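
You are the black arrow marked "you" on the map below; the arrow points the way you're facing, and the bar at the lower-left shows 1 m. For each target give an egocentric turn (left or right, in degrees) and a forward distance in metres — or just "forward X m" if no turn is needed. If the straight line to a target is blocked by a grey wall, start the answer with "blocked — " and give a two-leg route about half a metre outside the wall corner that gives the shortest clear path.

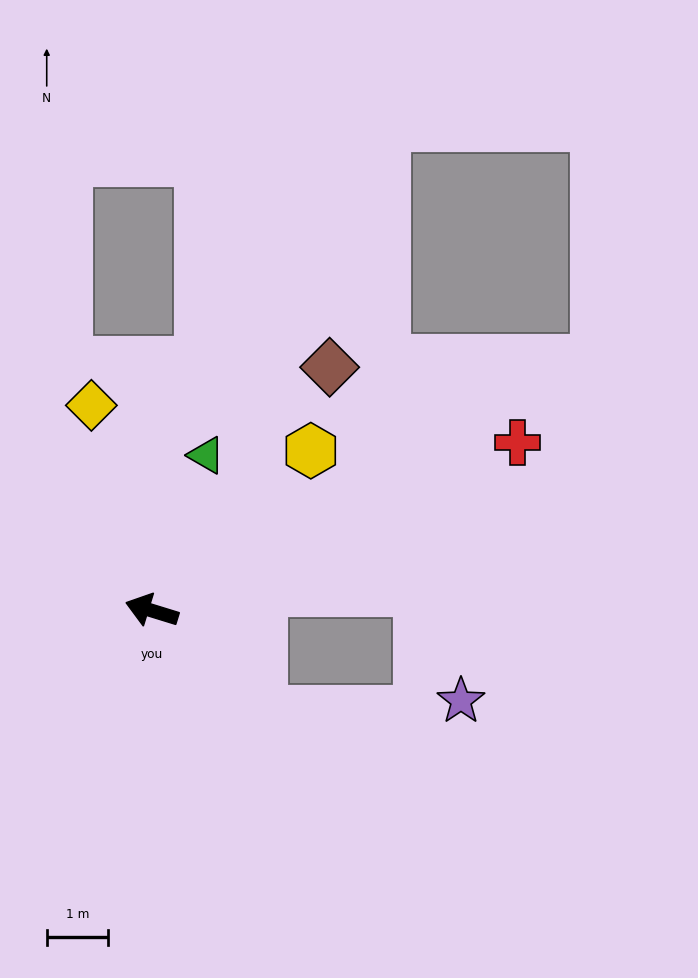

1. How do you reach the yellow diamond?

turn right 56°, forward 3.5 m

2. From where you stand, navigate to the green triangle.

turn right 92°, forward 2.7 m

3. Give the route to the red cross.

turn right 138°, forward 6.5 m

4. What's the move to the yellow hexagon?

turn right 118°, forward 3.7 m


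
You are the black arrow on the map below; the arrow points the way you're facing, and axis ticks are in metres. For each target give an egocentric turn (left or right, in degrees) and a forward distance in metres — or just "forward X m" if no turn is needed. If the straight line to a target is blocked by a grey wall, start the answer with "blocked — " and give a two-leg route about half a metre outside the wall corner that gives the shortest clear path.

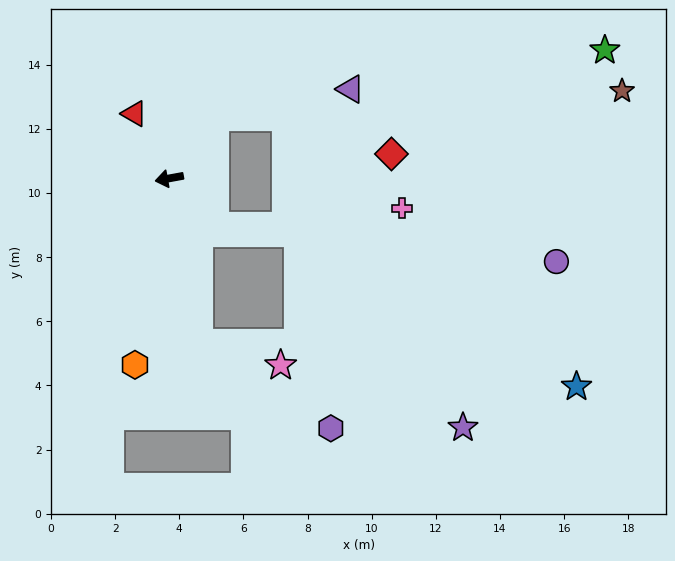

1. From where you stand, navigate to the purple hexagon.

blocked — turn left 90°, forward 5.2 m, then turn left 47°, forward 4.9 m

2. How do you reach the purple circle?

blocked — turn left 124°, forward 2.1 m, then turn left 40°, forward 10.7 m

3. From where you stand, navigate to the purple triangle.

blocked — turn right 137°, forward 2.4 m, then turn right 42°, forward 4.3 m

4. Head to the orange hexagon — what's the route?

turn left 69°, forward 5.9 m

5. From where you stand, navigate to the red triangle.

turn right 72°, forward 2.3 m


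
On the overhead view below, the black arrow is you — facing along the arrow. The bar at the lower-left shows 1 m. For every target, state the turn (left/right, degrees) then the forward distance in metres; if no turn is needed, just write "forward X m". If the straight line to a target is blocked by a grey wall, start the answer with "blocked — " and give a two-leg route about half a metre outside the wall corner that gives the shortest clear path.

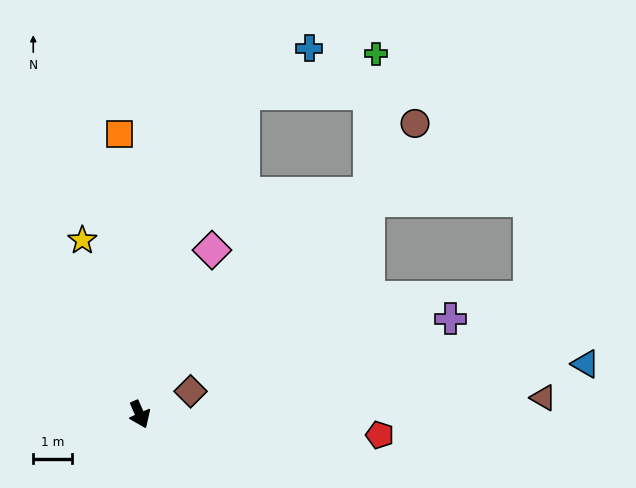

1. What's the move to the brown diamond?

turn left 91°, forward 1.4 m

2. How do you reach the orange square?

turn left 160°, forward 7.2 m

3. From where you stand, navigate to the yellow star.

turn left 175°, forward 4.7 m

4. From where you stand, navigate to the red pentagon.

turn left 61°, forward 6.1 m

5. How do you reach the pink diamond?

turn left 133°, forward 4.6 m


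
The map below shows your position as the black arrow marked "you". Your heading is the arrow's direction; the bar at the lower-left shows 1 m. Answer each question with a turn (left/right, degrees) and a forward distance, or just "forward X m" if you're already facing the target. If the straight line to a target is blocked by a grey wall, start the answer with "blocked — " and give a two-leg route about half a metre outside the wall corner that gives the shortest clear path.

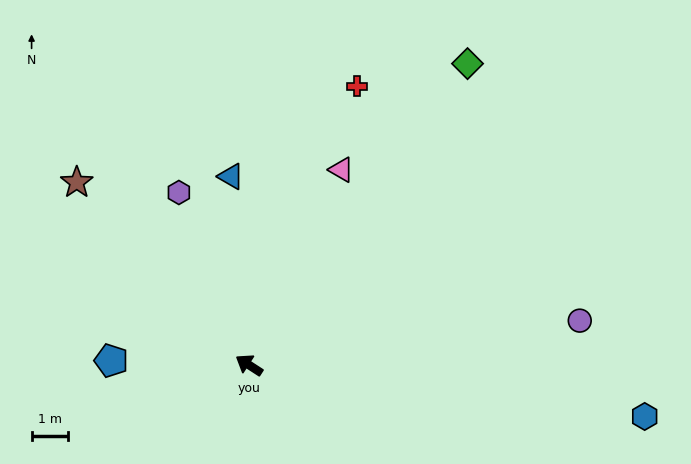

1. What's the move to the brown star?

turn right 14°, forward 7.0 m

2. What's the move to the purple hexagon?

turn right 35°, forward 5.2 m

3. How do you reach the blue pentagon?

turn left 31°, forward 3.8 m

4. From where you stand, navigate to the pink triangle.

turn right 82°, forward 6.0 m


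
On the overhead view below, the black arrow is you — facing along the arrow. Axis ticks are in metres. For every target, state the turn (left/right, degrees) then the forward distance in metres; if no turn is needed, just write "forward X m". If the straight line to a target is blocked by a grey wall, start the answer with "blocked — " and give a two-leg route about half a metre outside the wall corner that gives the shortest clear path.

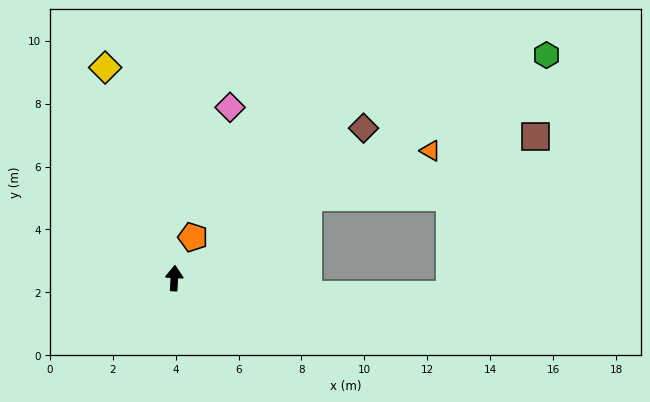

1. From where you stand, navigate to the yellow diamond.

turn left 21°, forward 7.0 m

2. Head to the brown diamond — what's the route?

turn right 49°, forward 7.7 m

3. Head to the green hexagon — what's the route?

turn right 56°, forward 13.8 m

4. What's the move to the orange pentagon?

turn right 21°, forward 1.4 m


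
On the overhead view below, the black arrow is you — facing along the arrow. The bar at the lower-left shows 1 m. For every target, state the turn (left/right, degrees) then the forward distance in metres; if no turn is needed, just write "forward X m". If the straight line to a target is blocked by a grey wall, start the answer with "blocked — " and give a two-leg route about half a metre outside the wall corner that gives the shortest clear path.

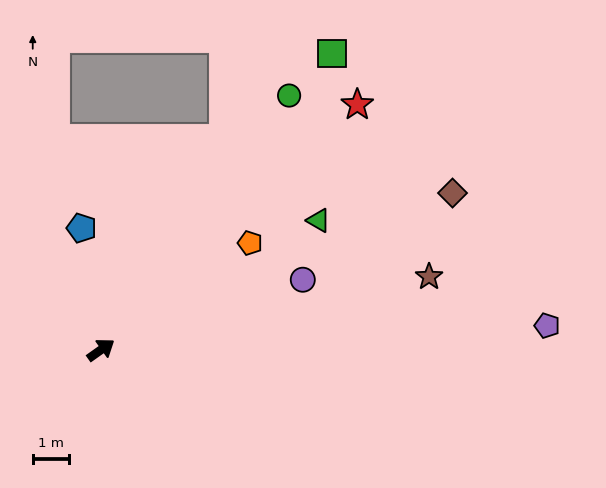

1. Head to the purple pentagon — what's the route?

turn right 32°, forward 12.2 m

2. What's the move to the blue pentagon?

turn left 64°, forward 3.4 m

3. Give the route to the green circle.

turn left 18°, forward 8.7 m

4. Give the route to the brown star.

turn right 23°, forward 9.2 m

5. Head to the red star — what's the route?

turn left 8°, forward 9.7 m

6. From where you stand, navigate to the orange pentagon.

forward 5.0 m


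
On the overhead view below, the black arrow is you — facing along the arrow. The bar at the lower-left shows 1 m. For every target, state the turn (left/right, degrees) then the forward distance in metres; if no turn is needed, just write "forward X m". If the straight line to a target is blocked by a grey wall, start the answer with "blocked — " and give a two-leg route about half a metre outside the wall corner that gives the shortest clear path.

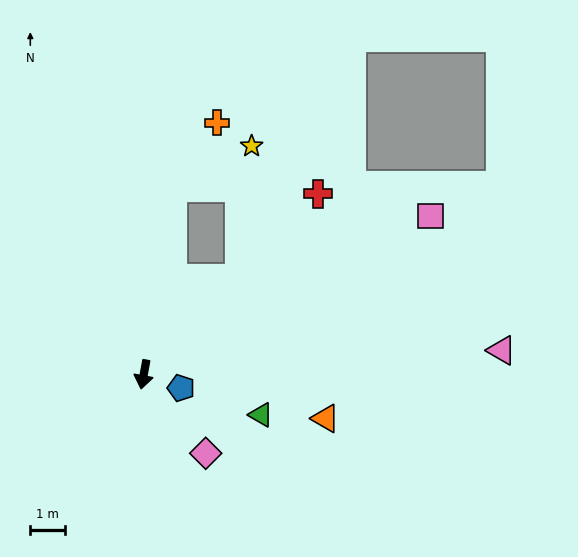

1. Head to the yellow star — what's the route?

blocked — turn left 145°, forward 3.9 m, then turn left 40°, forward 3.8 m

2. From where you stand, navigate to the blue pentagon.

turn left 80°, forward 1.1 m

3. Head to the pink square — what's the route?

turn left 129°, forward 9.4 m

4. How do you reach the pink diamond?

turn left 49°, forward 2.9 m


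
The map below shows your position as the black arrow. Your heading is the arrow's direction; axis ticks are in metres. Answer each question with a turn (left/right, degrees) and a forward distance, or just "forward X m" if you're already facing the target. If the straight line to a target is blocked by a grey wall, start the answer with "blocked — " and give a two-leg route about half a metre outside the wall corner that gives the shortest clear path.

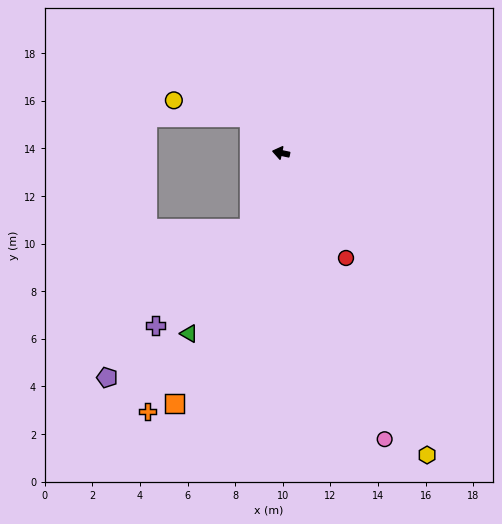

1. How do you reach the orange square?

turn left 79°, forward 11.4 m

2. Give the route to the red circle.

turn left 134°, forward 5.2 m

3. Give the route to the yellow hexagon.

turn left 128°, forward 14.1 m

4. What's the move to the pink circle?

turn left 122°, forward 12.8 m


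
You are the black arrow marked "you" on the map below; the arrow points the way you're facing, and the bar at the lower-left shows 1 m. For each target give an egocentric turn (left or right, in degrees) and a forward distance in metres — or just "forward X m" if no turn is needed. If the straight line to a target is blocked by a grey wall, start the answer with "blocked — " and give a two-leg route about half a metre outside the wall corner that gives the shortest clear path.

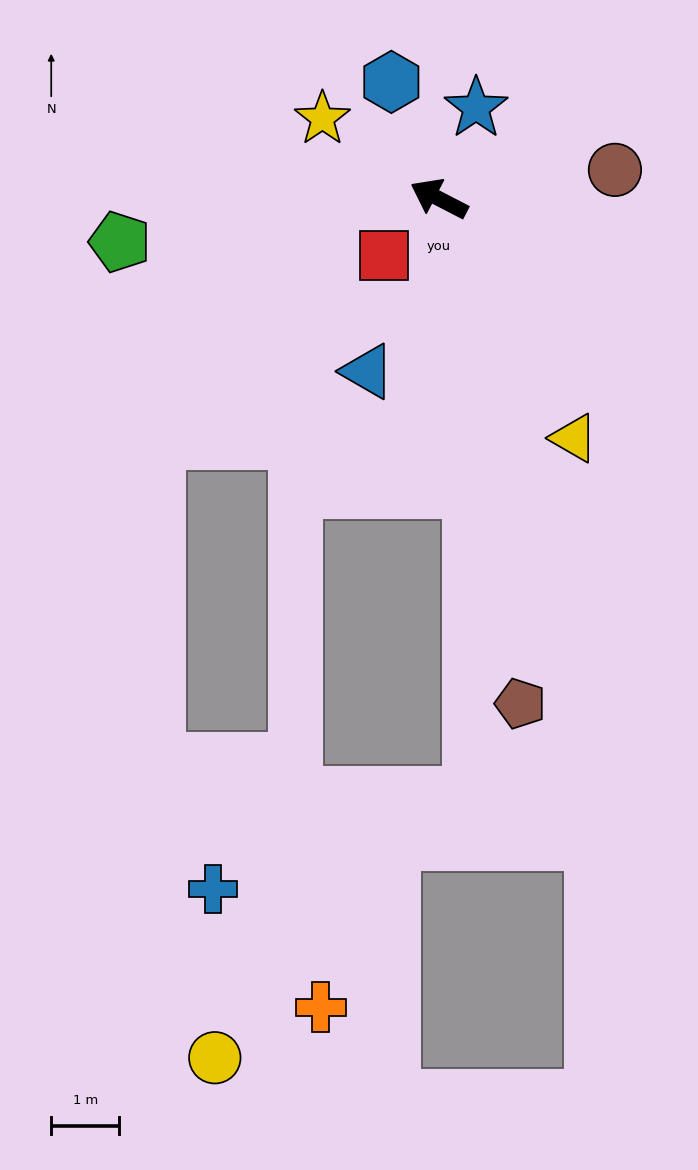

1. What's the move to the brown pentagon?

turn left 126°, forward 7.5 m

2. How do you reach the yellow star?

turn right 7°, forward 2.1 m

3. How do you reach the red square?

turn left 73°, forward 1.2 m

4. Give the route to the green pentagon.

turn left 35°, forward 4.7 m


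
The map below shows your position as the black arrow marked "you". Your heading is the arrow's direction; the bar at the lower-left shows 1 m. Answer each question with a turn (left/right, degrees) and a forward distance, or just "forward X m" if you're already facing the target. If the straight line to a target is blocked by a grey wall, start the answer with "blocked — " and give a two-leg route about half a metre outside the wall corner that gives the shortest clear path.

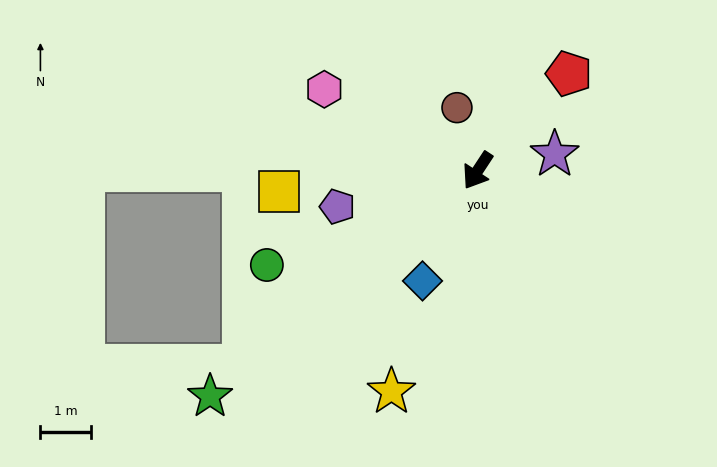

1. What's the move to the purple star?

turn left 135°, forward 1.5 m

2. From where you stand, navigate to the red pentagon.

turn left 170°, forward 2.6 m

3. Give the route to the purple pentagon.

turn right 42°, forward 2.8 m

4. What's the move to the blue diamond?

turn left 7°, forward 2.4 m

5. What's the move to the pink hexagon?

turn right 85°, forward 3.4 m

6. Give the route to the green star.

turn right 17°, forward 6.9 m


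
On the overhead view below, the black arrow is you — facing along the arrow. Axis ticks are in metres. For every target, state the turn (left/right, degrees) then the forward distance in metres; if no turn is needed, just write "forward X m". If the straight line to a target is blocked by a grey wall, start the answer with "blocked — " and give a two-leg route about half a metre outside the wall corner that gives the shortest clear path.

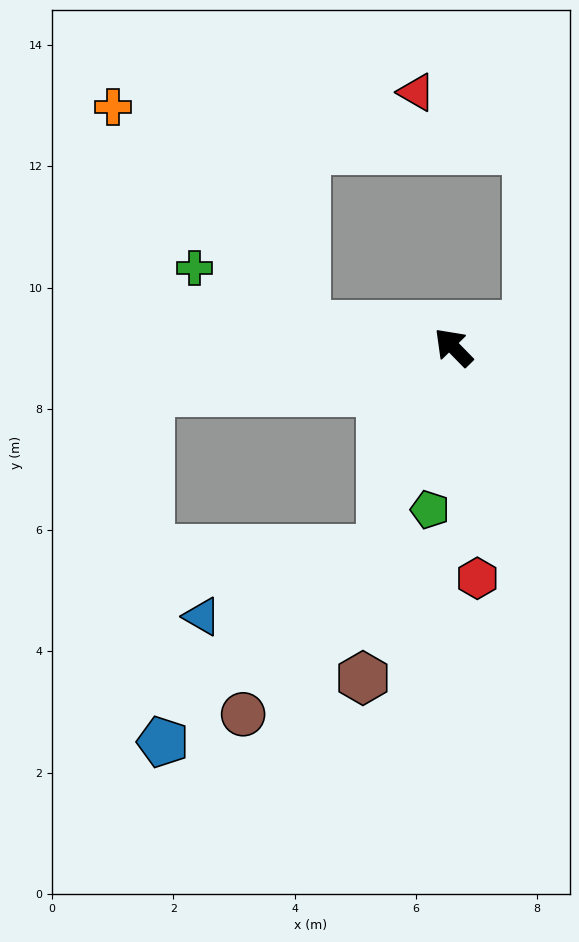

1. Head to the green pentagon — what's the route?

turn left 127°, forward 2.7 m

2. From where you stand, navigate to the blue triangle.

blocked — turn left 116°, forward 3.6 m, then turn right 50°, forward 3.2 m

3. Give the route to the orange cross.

blocked — turn left 38°, forward 2.5 m, then turn right 41°, forward 4.8 m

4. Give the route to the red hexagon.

turn left 142°, forward 3.8 m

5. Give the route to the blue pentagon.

blocked — turn left 116°, forward 3.6 m, then turn right 29°, forward 4.8 m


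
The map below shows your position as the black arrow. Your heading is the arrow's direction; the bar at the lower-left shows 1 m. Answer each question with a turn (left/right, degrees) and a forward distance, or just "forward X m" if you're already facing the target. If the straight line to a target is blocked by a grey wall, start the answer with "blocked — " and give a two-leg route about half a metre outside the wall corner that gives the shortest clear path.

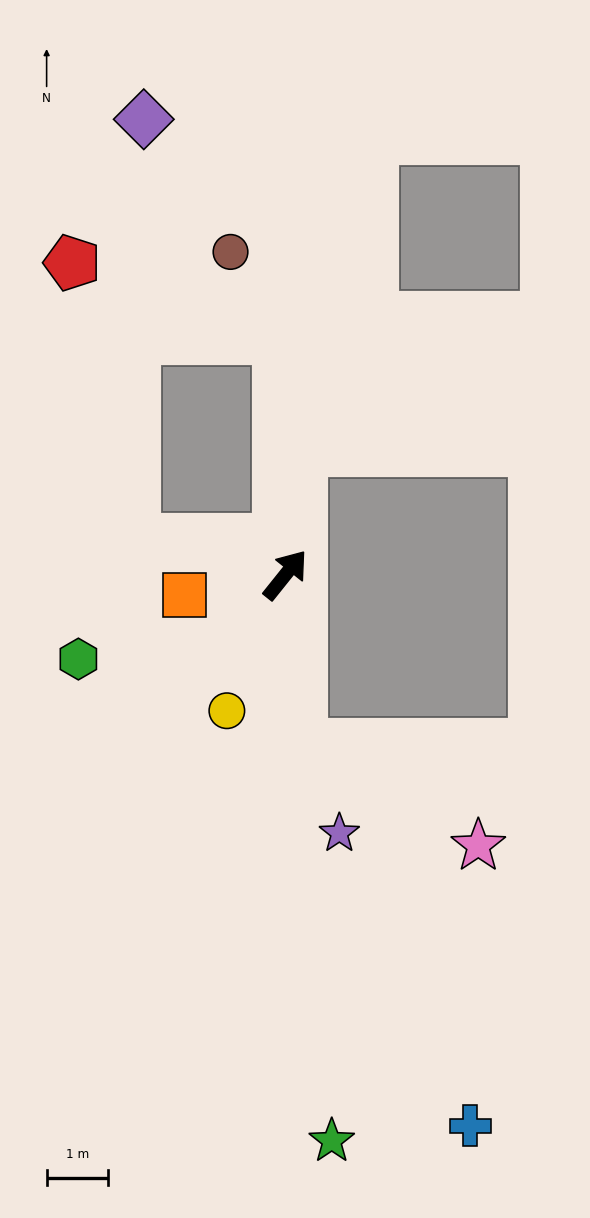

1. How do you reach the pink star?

blocked — turn right 136°, forward 2.8 m, then turn left 55°, forward 3.3 m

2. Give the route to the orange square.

turn left 140°, forward 1.7 m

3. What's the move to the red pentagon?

blocked — turn left 116°, forward 2.5 m, then turn right 65°, forward 4.6 m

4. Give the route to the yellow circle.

turn right 165°, forward 2.4 m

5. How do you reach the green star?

turn right 137°, forward 9.2 m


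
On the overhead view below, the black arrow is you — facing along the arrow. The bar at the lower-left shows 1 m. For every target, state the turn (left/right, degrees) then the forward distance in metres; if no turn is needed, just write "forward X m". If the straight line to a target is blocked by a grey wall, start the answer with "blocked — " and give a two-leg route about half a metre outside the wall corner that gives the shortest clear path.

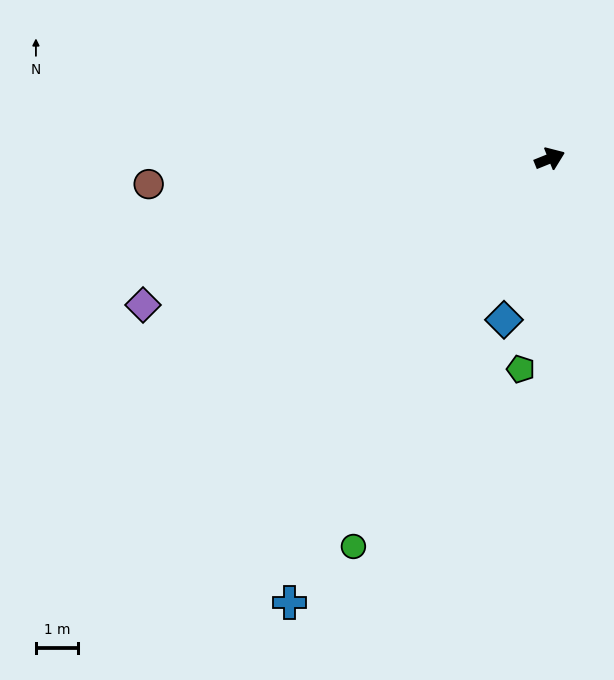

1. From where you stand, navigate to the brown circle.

turn left 162°, forward 9.6 m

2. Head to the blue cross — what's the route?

turn right 142°, forward 12.3 m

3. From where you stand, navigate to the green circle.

turn right 139°, forward 10.4 m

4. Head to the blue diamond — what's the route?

turn right 128°, forward 4.0 m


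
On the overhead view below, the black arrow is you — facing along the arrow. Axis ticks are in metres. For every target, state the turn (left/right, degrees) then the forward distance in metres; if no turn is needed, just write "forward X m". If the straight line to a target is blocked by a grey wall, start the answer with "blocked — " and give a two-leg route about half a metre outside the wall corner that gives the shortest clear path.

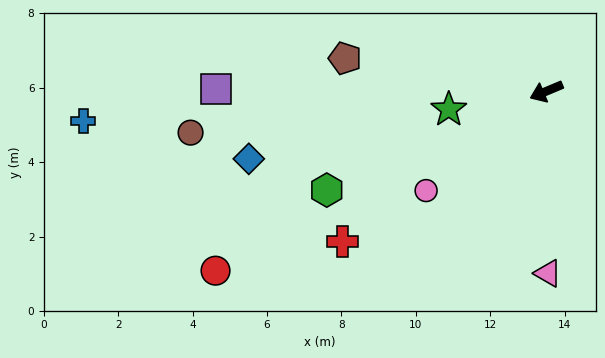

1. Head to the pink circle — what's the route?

turn left 17°, forward 4.2 m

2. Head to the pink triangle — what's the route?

turn left 68°, forward 4.9 m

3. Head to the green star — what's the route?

turn right 12°, forward 2.7 m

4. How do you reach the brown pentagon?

turn right 32°, forward 5.5 m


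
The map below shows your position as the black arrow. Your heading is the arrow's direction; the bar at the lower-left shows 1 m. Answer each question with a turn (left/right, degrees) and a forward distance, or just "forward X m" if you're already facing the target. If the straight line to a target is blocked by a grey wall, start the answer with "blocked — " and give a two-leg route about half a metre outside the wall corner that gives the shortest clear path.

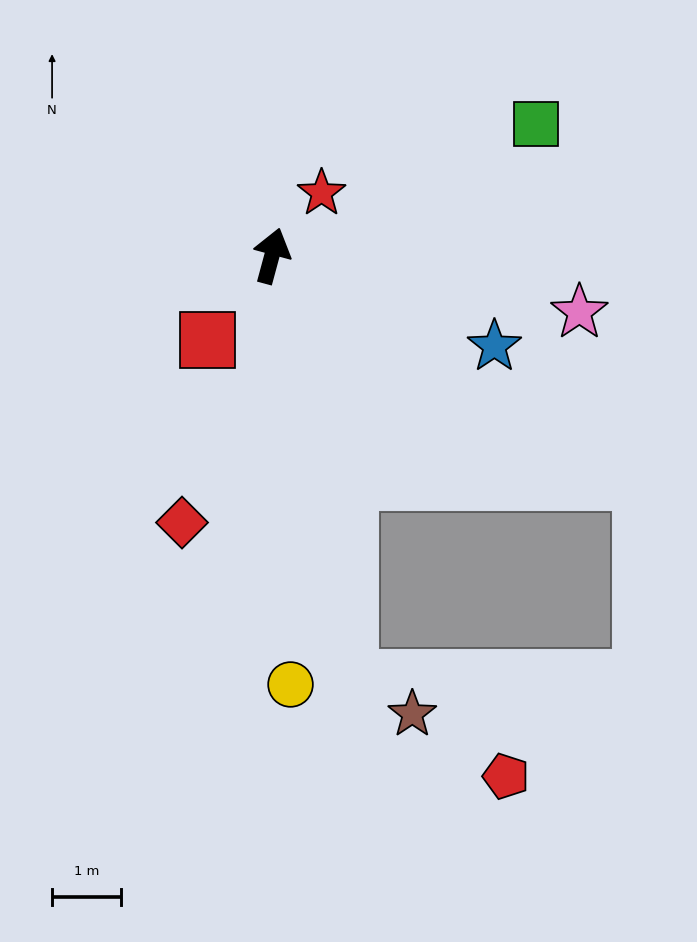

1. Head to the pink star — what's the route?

turn right 85°, forward 4.5 m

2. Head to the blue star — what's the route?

turn right 97°, forward 3.5 m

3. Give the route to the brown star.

blocked — turn right 155°, forward 6.2 m, then turn left 51°, forward 1.0 m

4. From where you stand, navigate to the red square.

turn left 158°, forward 1.5 m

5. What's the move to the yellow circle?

turn right 162°, forward 6.2 m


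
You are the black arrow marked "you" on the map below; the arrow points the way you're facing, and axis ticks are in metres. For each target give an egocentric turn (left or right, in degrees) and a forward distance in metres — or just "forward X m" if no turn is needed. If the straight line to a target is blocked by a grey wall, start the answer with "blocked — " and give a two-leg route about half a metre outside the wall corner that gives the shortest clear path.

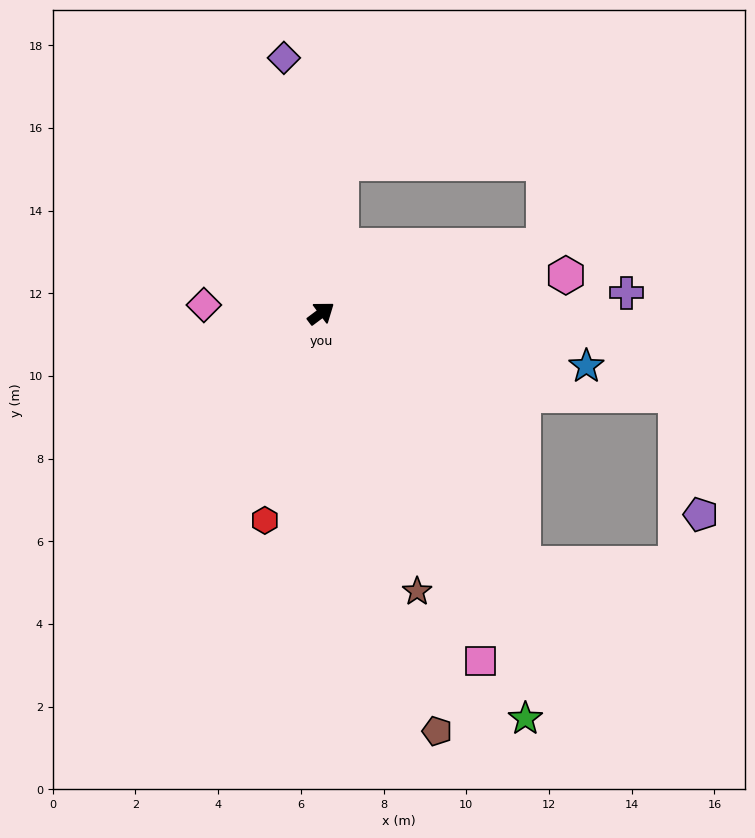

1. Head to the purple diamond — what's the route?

turn left 61°, forward 6.2 m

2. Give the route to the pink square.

turn right 102°, forward 9.3 m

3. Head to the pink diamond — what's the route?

turn left 139°, forward 2.8 m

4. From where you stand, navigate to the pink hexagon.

turn right 28°, forward 6.0 m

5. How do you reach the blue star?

turn right 48°, forward 6.5 m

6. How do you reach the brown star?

turn right 108°, forward 7.1 m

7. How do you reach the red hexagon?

turn right 142°, forward 5.2 m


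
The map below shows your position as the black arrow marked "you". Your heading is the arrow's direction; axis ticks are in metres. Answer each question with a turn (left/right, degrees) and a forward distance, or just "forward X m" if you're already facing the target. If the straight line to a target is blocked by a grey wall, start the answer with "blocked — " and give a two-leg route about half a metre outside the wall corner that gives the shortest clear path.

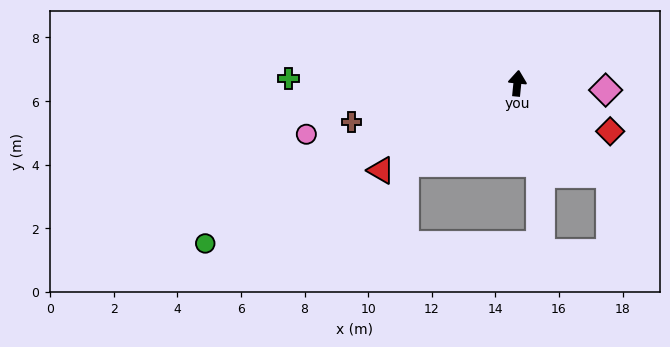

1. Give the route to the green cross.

turn left 94°, forward 7.2 m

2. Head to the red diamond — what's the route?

turn right 112°, forward 3.3 m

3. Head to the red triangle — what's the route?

turn left 128°, forward 5.1 m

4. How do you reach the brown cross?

turn left 109°, forward 5.4 m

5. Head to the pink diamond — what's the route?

turn right 89°, forward 2.8 m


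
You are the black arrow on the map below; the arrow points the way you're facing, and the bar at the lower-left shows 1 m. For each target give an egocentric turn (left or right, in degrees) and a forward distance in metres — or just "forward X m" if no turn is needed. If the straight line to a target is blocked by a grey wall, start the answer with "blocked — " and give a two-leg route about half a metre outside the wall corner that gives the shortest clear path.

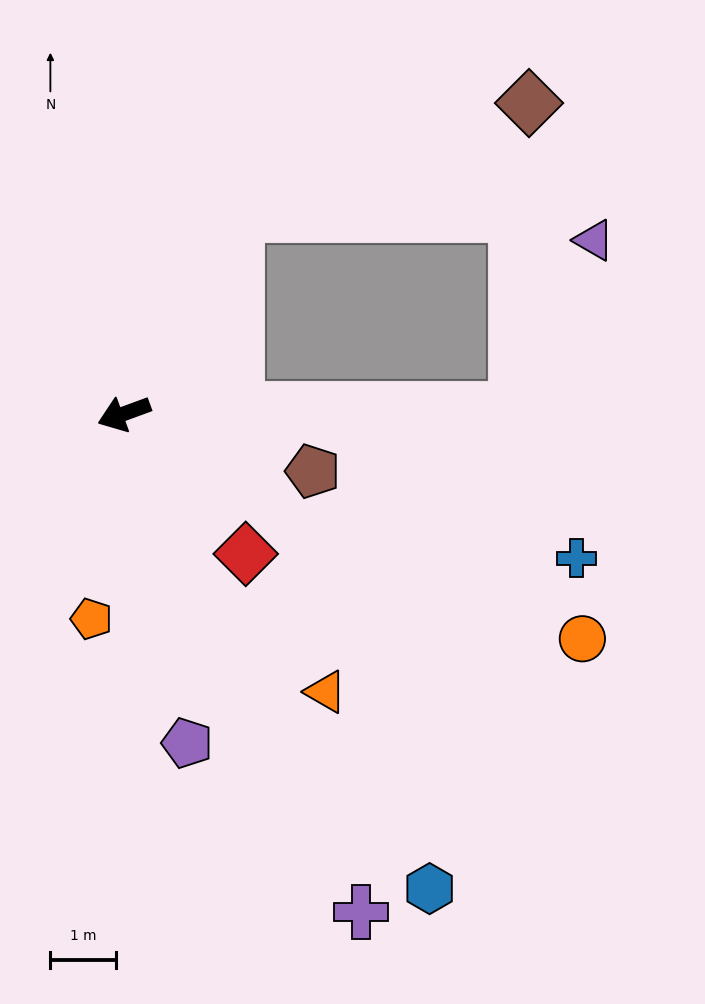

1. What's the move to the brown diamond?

blocked — turn right 140°, forward 3.5 m, then turn right 39°, forward 4.8 m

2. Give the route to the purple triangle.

blocked — turn left 161°, forward 6.0 m, then turn left 64°, forward 2.8 m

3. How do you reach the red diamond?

turn left 111°, forward 2.8 m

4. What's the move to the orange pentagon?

turn left 61°, forward 3.2 m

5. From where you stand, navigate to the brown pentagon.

turn left 143°, forward 3.0 m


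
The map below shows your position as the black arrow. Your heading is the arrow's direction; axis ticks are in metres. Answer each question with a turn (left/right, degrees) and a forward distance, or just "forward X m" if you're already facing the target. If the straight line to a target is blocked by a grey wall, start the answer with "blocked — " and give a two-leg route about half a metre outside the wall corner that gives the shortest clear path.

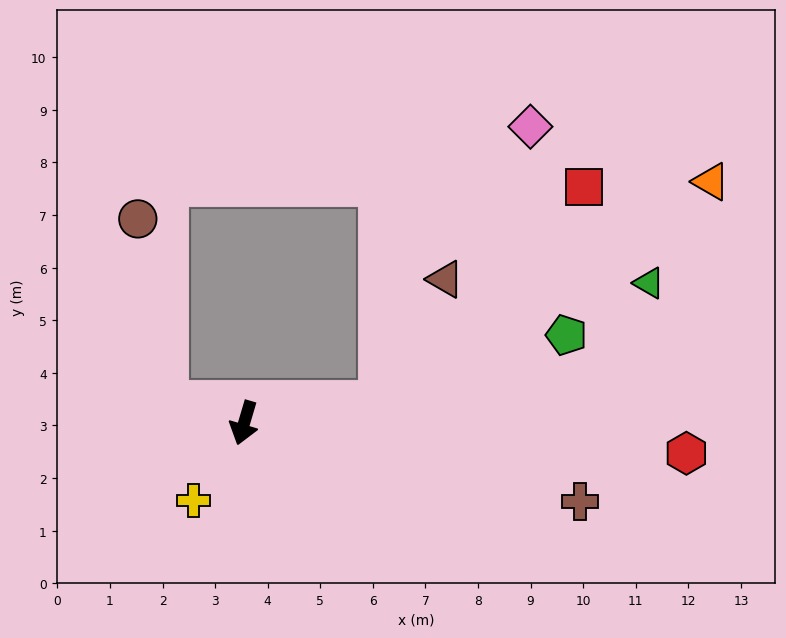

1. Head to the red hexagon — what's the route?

turn left 103°, forward 8.4 m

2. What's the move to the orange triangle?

blocked — turn left 115°, forward 2.6 m, then turn left 25°, forward 7.6 m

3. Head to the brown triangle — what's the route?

blocked — turn left 115°, forward 2.6 m, then turn left 54°, forward 2.7 m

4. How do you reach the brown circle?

blocked — turn right 88°, forward 1.5 m, then turn right 67°, forward 3.5 m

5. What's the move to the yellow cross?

turn right 17°, forward 1.8 m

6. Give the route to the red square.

blocked — turn left 115°, forward 2.6 m, then turn left 38°, forward 5.6 m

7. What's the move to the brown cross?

turn left 93°, forward 6.6 m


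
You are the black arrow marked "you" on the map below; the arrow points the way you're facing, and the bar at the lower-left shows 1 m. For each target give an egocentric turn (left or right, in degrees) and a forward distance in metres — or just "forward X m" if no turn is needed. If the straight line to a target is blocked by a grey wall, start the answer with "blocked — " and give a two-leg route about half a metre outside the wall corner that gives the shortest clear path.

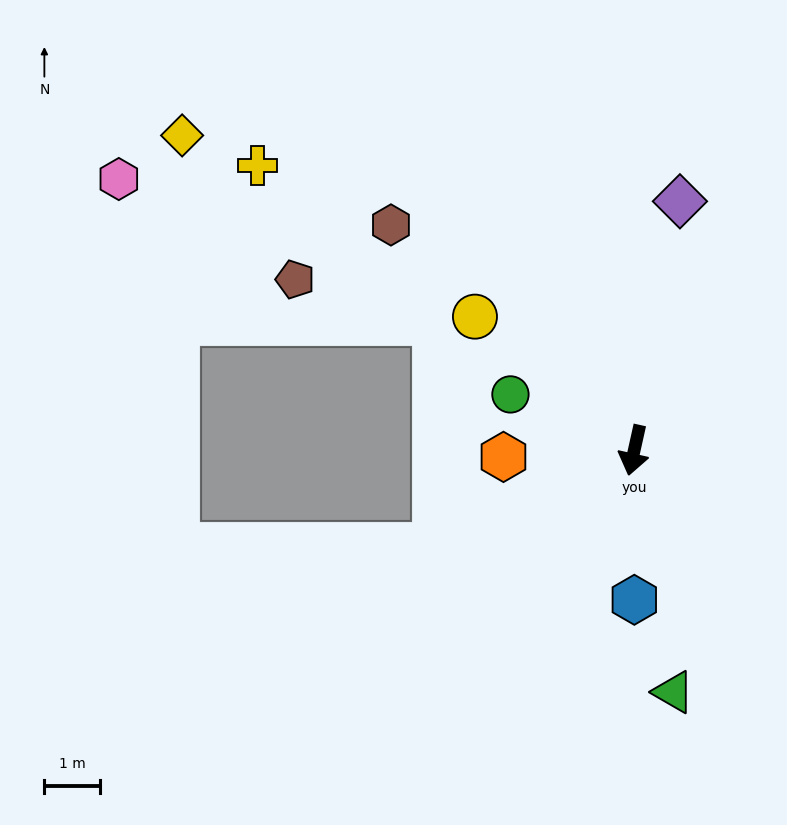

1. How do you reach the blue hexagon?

turn left 13°, forward 2.7 m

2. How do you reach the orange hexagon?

turn right 75°, forward 2.4 m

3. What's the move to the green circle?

turn right 102°, forward 2.4 m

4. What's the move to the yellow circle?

turn right 117°, forward 3.7 m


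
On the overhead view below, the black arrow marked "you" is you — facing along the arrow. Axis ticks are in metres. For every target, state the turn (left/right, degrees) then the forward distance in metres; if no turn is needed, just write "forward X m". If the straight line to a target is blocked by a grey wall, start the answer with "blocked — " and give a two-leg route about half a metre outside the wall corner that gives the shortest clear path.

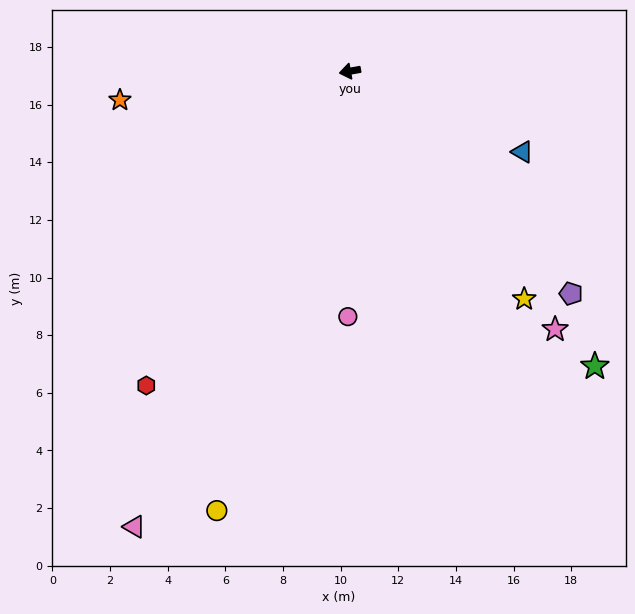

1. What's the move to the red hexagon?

turn left 47°, forward 13.0 m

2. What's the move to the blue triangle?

turn left 145°, forward 6.6 m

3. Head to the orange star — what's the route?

turn right 3°, forward 8.0 m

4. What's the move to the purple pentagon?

turn left 125°, forward 10.9 m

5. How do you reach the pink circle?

turn left 79°, forward 8.5 m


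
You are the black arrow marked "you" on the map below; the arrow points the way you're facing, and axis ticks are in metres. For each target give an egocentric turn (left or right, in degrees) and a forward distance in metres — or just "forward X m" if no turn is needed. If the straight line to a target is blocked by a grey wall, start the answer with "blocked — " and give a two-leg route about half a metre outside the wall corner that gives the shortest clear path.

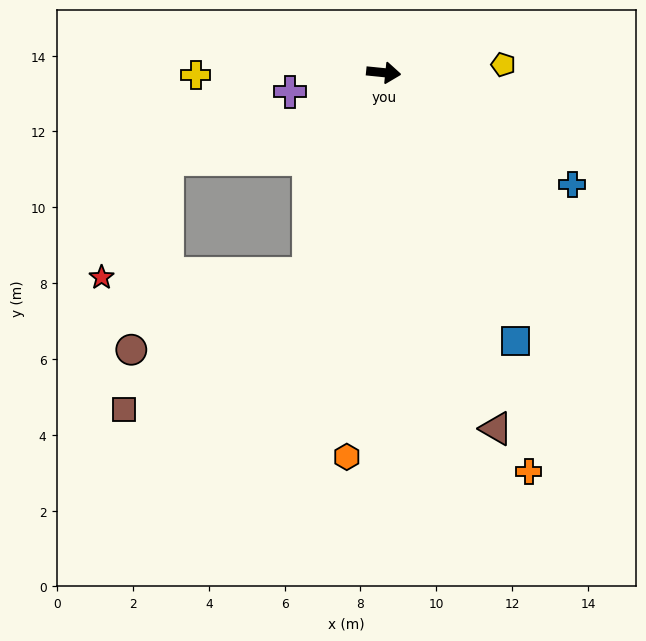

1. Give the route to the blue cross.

turn right 25°, forward 5.8 m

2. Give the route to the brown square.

blocked — turn right 105°, forward 5.6 m, then turn right 33°, forward 6.0 m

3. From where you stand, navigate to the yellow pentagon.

turn left 10°, forward 3.2 m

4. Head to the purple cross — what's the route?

turn right 163°, forward 2.5 m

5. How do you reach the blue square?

turn right 58°, forward 7.9 m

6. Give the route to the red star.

blocked — turn right 105°, forward 5.6 m, then turn right 68°, forward 5.4 m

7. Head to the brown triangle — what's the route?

turn right 67°, forward 9.8 m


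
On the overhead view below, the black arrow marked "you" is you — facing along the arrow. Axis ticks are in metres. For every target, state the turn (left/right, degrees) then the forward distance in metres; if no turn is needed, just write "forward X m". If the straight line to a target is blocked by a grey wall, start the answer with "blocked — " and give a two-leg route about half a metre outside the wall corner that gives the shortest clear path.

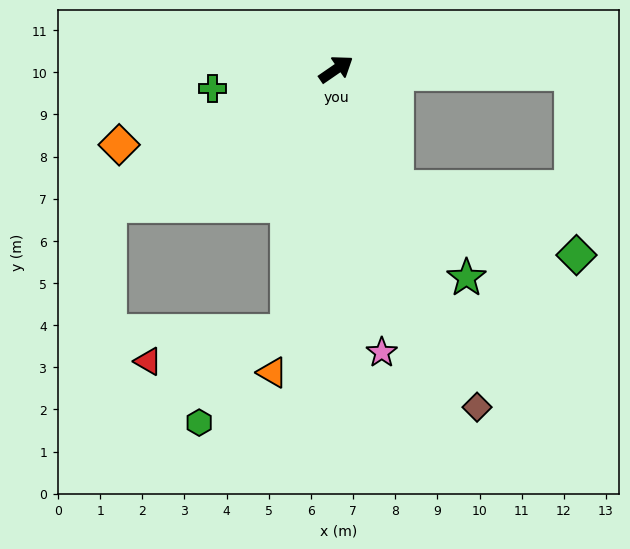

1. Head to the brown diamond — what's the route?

turn right 102°, forward 8.7 m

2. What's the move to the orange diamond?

turn left 165°, forward 5.5 m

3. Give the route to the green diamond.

blocked — turn right 98°, forward 3.2 m, then turn left 43°, forward 4.6 m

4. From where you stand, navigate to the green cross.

turn left 154°, forward 3.0 m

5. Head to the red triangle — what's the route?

blocked — turn right 135°, forward 6.3 m, then turn right 68°, forward 3.4 m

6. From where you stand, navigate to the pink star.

turn right 115°, forward 6.8 m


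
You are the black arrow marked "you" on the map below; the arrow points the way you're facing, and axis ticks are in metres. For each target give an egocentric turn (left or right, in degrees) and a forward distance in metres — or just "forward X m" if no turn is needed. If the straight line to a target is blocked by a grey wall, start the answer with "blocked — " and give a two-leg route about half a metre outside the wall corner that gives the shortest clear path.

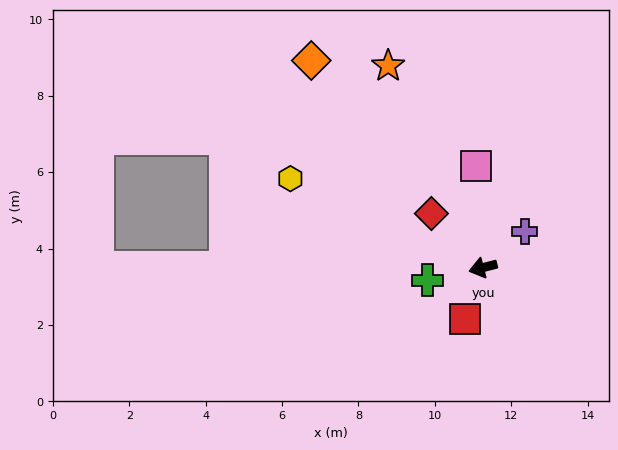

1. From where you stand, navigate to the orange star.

turn right 79°, forward 5.8 m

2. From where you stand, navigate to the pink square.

turn right 100°, forward 2.7 m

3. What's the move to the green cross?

forward 1.5 m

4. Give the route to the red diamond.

turn right 61°, forward 2.0 m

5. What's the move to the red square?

turn left 56°, forward 1.4 m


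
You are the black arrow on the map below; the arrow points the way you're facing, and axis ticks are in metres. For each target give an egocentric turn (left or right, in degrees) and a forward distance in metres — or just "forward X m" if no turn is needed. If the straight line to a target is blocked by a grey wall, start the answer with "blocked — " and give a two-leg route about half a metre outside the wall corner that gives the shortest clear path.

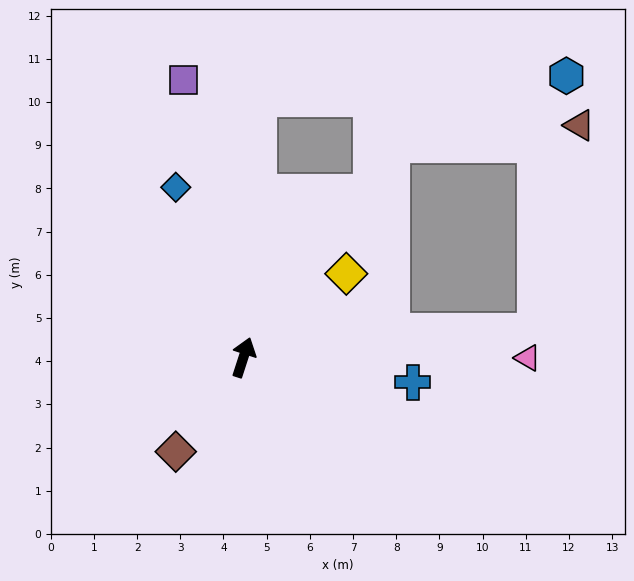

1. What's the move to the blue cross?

turn right 80°, forward 4.0 m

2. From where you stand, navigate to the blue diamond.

turn left 40°, forward 4.2 m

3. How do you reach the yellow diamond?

turn right 33°, forward 3.1 m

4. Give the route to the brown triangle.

blocked — turn right 67°, forward 6.8 m, then turn left 73°, forward 4.9 m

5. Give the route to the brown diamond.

turn left 162°, forward 2.7 m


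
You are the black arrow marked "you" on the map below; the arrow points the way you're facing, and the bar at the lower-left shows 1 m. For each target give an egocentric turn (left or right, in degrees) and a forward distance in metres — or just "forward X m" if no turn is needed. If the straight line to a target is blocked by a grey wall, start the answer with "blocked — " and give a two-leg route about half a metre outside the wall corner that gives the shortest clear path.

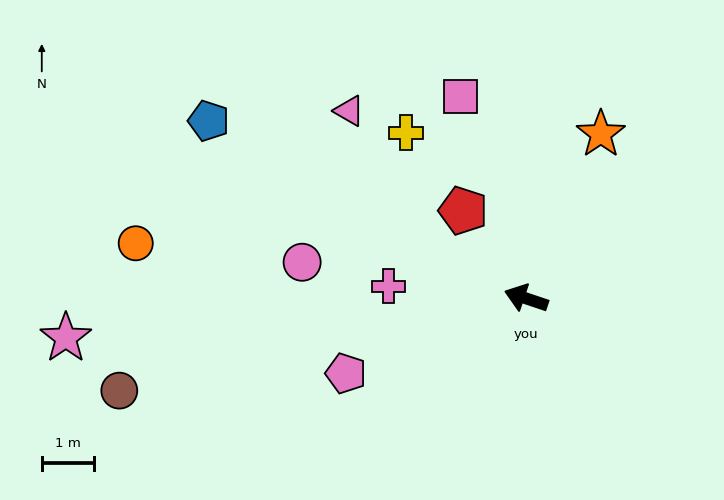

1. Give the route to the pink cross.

turn left 14°, forward 2.7 m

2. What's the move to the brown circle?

turn left 31°, forward 8.1 m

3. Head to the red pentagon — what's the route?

turn right 36°, forward 2.1 m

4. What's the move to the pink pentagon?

turn left 41°, forward 3.8 m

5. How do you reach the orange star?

turn right 96°, forward 3.5 m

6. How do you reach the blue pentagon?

turn right 11°, forward 7.0 m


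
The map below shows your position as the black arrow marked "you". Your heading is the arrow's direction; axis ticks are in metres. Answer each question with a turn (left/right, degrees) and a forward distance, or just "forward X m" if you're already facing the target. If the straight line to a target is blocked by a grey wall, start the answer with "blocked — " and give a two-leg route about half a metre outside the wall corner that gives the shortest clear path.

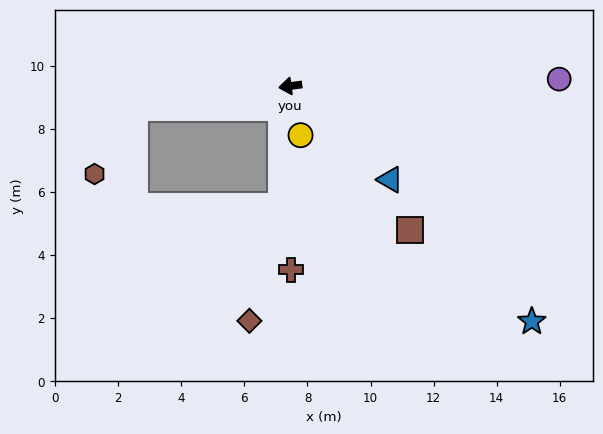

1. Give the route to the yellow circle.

turn left 94°, forward 1.6 m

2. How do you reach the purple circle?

turn left 174°, forward 8.5 m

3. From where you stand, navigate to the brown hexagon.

blocked — forward 5.0 m, then turn left 51°, forward 2.5 m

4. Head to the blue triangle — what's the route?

turn left 129°, forward 4.3 m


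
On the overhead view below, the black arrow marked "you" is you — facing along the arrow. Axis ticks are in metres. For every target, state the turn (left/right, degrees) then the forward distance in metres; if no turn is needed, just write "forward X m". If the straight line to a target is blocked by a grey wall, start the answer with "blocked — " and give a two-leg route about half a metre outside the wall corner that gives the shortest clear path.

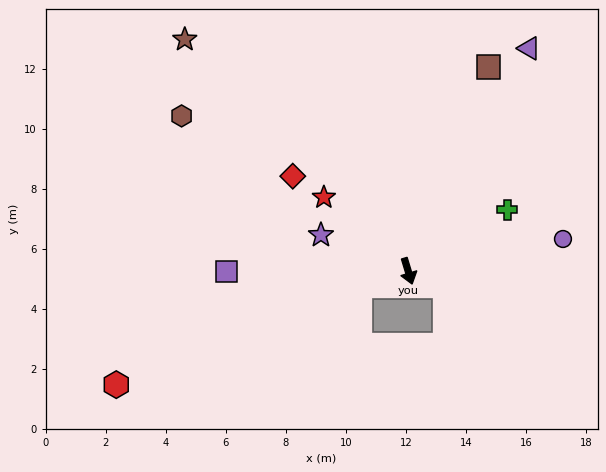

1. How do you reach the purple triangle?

turn left 135°, forward 8.4 m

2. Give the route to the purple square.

turn right 107°, forward 6.0 m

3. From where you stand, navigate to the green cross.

turn left 105°, forward 3.9 m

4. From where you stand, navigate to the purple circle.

turn left 85°, forward 5.3 m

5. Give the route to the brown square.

turn left 142°, forward 7.3 m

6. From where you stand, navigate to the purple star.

turn right 129°, forward 3.1 m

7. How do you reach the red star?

turn right 148°, forward 3.7 m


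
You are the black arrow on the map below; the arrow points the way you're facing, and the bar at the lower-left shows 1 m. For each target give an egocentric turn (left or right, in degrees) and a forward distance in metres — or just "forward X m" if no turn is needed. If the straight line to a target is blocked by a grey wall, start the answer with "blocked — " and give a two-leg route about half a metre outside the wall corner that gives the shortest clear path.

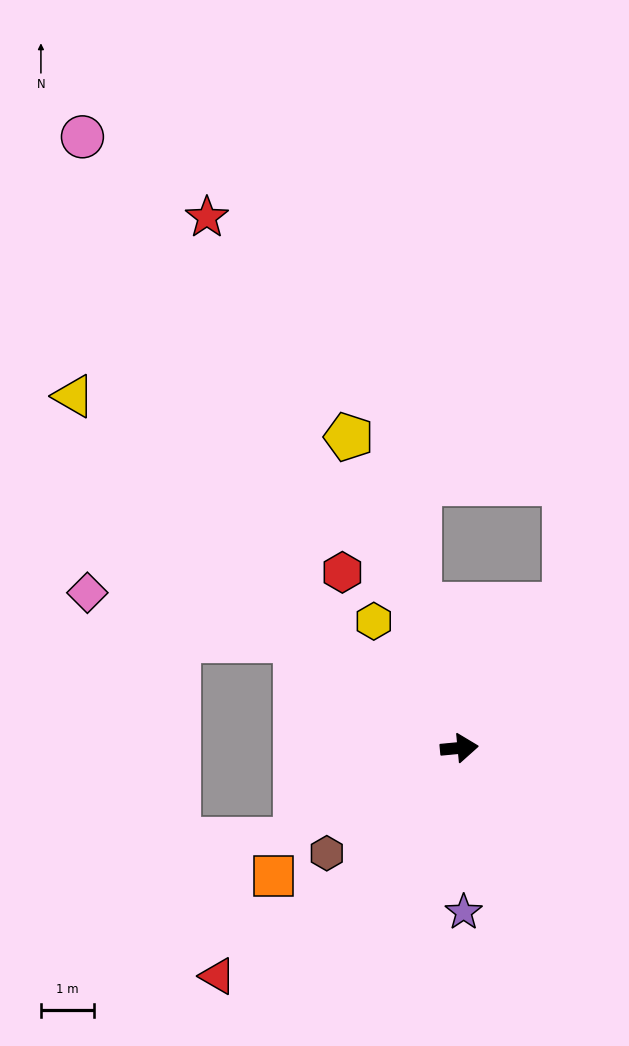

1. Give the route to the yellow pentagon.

turn left 104°, forward 6.3 m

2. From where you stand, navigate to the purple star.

turn right 94°, forward 3.1 m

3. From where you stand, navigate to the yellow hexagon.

turn left 119°, forward 2.9 m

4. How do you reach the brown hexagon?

turn right 147°, forward 3.2 m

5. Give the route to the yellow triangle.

turn left 132°, forward 9.9 m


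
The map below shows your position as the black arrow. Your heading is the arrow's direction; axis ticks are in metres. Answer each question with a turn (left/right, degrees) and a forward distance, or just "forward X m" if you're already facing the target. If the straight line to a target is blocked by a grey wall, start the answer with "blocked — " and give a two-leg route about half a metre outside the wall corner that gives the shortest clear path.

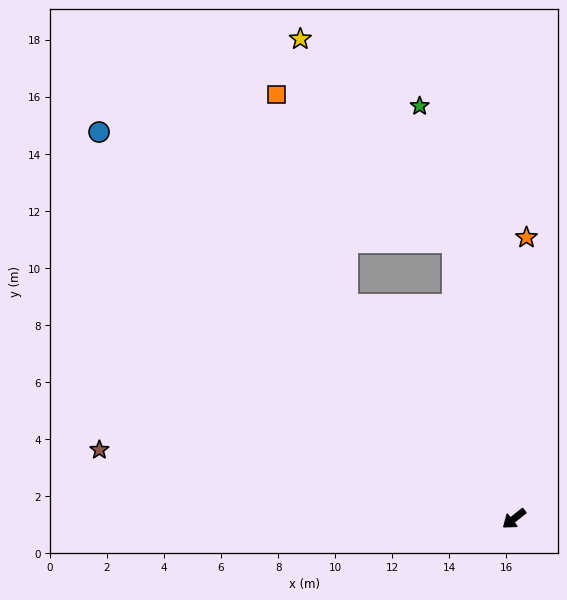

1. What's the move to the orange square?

blocked — turn right 90°, forward 9.5 m, then turn right 20°, forward 7.8 m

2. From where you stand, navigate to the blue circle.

turn right 81°, forward 19.9 m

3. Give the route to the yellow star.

blocked — turn right 116°, forward 9.9 m, then turn left 25°, forward 8.9 m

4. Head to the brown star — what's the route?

turn right 48°, forward 14.7 m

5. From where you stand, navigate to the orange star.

turn right 131°, forward 9.9 m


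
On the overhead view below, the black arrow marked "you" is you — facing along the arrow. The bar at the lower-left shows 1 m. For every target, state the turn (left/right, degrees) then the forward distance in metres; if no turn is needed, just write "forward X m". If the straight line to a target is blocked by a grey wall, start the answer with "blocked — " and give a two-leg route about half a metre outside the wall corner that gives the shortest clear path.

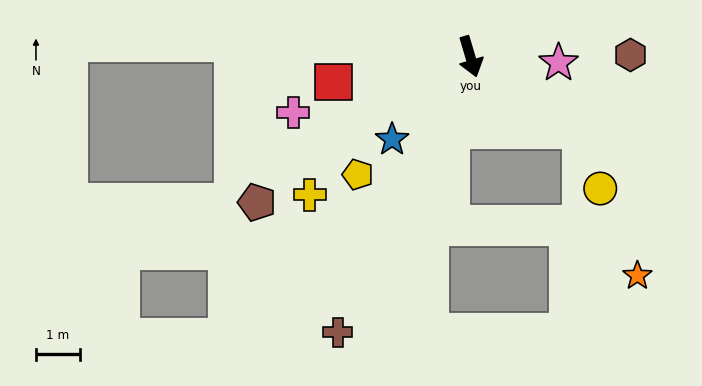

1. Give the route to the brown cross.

turn right 42°, forward 7.0 m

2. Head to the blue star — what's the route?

turn right 60°, forward 2.6 m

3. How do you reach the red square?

turn right 96°, forward 3.2 m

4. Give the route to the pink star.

turn left 69°, forward 2.0 m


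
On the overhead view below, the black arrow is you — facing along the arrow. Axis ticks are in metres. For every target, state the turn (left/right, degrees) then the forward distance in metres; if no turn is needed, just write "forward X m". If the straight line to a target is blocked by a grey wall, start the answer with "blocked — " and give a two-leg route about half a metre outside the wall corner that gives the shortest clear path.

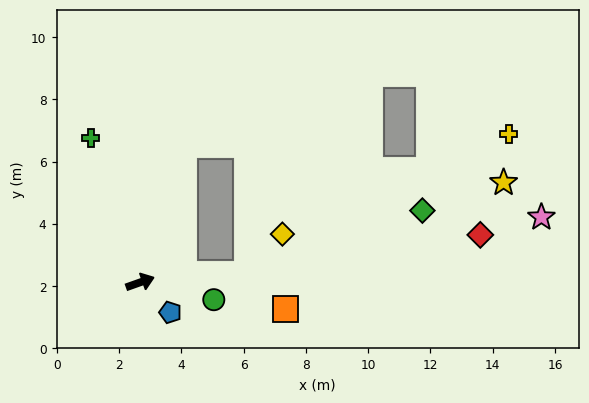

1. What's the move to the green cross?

turn left 89°, forward 4.9 m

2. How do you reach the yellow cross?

blocked — turn right 15°, forward 3.5 m, then turn left 24°, forward 9.5 m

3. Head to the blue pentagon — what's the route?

turn right 65°, forward 1.4 m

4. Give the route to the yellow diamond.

blocked — turn right 15°, forward 3.5 m, then turn left 44°, forward 1.7 m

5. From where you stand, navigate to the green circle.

turn right 33°, forward 2.4 m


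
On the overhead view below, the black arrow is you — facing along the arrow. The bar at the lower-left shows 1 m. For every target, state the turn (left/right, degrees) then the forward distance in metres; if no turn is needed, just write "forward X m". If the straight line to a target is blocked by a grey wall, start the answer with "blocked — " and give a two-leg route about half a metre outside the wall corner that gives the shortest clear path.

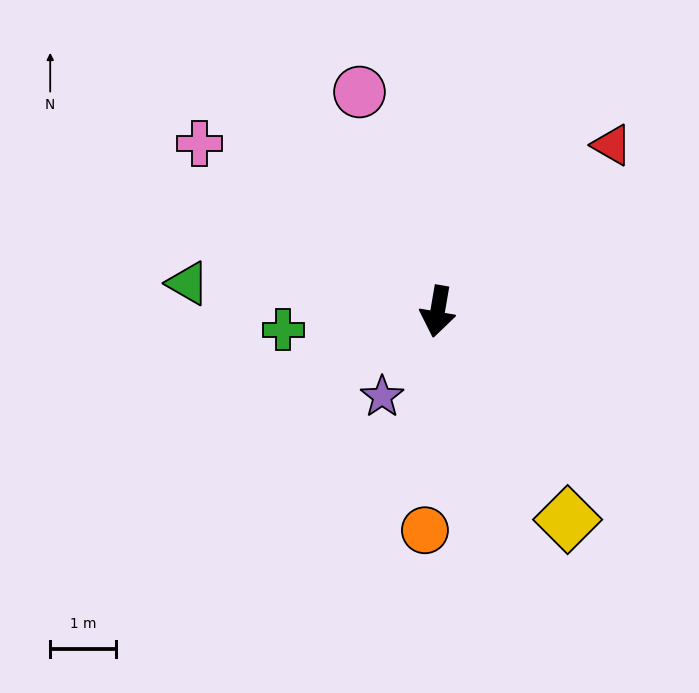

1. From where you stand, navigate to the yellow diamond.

turn left 42°, forward 3.7 m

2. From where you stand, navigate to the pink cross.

turn right 115°, forward 4.4 m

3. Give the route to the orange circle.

turn left 6°, forward 3.3 m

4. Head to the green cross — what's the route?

turn right 74°, forward 2.4 m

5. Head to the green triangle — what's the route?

turn right 87°, forward 3.8 m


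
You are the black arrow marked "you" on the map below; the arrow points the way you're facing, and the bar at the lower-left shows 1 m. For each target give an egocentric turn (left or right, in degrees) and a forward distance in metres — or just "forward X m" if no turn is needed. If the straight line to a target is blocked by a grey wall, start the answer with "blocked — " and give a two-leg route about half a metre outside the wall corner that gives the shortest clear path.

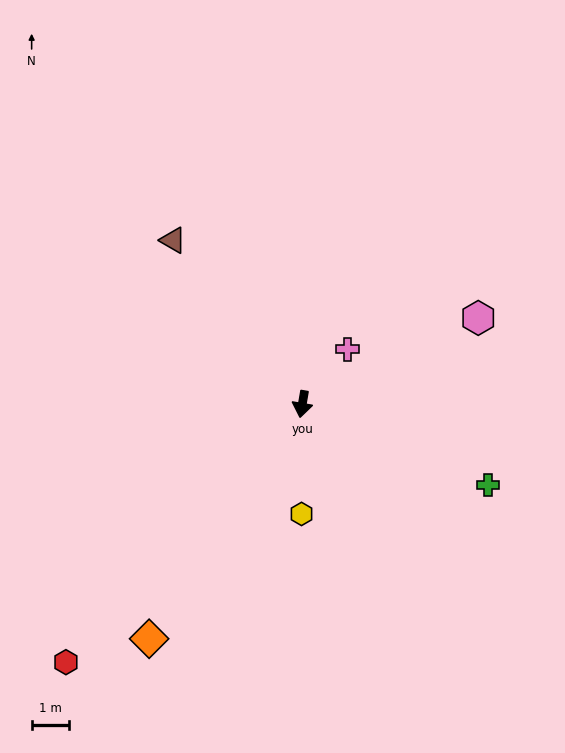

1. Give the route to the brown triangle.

turn right 132°, forward 5.6 m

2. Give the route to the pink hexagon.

turn left 126°, forward 5.3 m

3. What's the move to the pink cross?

turn left 150°, forward 1.9 m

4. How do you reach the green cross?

turn left 76°, forward 5.5 m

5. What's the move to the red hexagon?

turn right 33°, forward 9.5 m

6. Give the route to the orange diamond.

turn right 23°, forward 7.6 m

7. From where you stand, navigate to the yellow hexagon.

turn left 9°, forward 3.0 m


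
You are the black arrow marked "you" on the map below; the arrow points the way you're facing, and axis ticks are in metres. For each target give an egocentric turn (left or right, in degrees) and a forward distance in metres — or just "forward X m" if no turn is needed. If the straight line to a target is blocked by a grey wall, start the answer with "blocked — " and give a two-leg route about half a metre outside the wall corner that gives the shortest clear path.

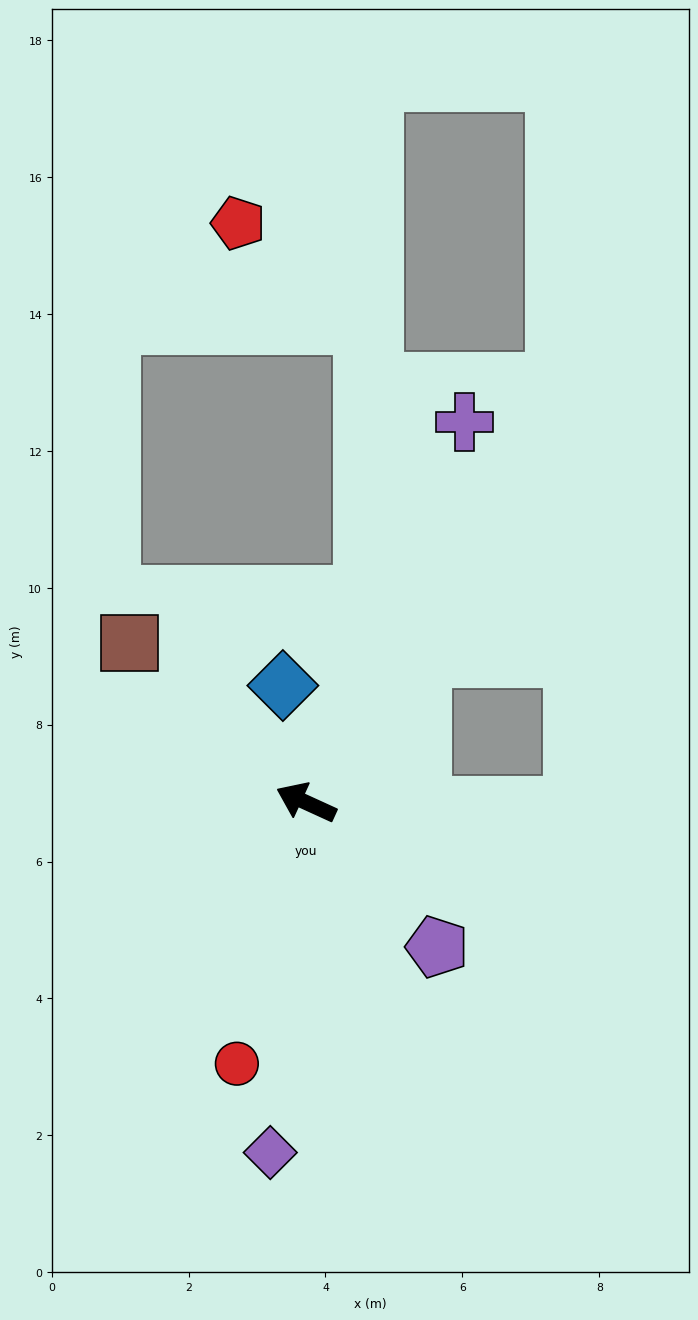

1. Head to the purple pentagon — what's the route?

turn left 157°, forward 2.9 m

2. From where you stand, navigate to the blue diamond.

turn right 54°, forward 1.7 m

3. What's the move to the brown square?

turn right 18°, forward 3.5 m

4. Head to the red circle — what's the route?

turn left 100°, forward 3.9 m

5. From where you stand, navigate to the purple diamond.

turn left 109°, forward 5.1 m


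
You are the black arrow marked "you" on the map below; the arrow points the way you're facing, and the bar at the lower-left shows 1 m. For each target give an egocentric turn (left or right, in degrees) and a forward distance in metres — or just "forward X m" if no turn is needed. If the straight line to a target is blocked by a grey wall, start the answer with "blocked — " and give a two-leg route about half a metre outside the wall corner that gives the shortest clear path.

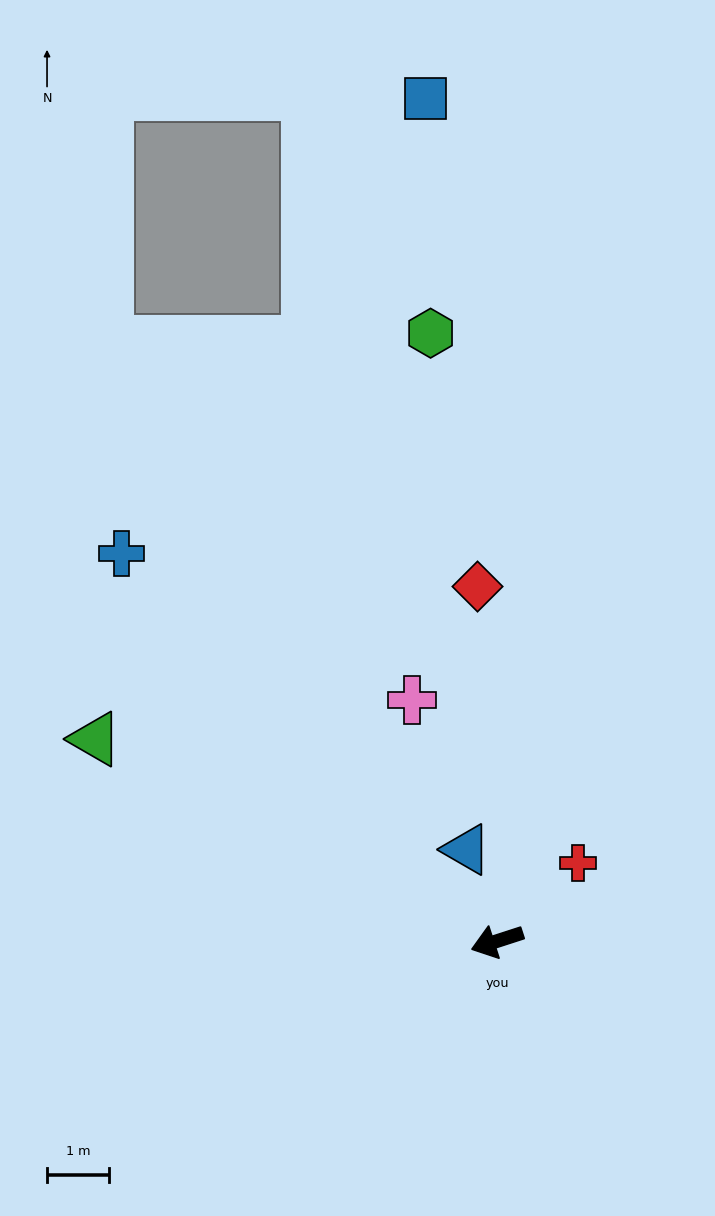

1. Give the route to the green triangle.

turn right 45°, forward 7.3 m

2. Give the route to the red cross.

turn right 154°, forward 1.8 m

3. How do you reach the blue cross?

turn right 64°, forward 8.8 m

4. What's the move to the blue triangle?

turn right 89°, forward 1.6 m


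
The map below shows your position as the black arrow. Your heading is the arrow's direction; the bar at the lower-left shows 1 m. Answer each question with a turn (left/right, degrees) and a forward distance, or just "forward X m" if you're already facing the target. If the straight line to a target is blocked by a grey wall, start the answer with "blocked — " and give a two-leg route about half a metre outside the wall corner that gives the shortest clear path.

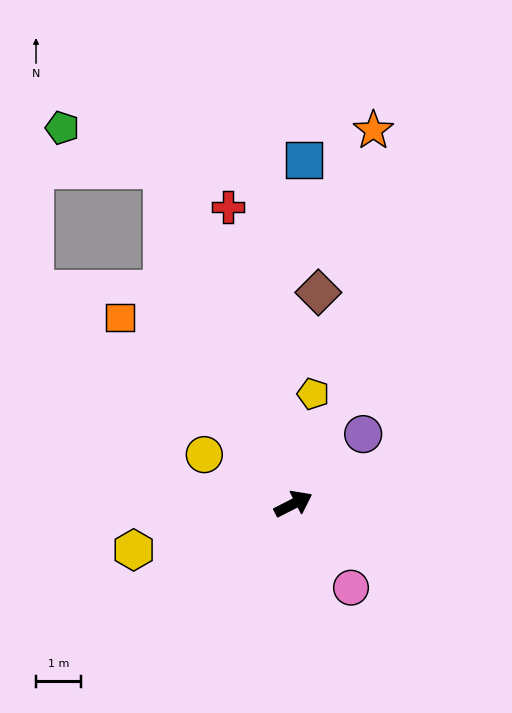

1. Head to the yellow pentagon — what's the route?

turn left 53°, forward 2.5 m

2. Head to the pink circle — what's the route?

turn right 83°, forward 2.3 m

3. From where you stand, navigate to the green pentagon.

blocked — turn left 84°, forward 7.9 m, then turn left 46°, forward 2.4 m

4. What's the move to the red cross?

turn left 75°, forward 6.7 m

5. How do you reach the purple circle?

turn left 18°, forward 2.2 m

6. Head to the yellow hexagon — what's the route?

turn left 169°, forward 3.7 m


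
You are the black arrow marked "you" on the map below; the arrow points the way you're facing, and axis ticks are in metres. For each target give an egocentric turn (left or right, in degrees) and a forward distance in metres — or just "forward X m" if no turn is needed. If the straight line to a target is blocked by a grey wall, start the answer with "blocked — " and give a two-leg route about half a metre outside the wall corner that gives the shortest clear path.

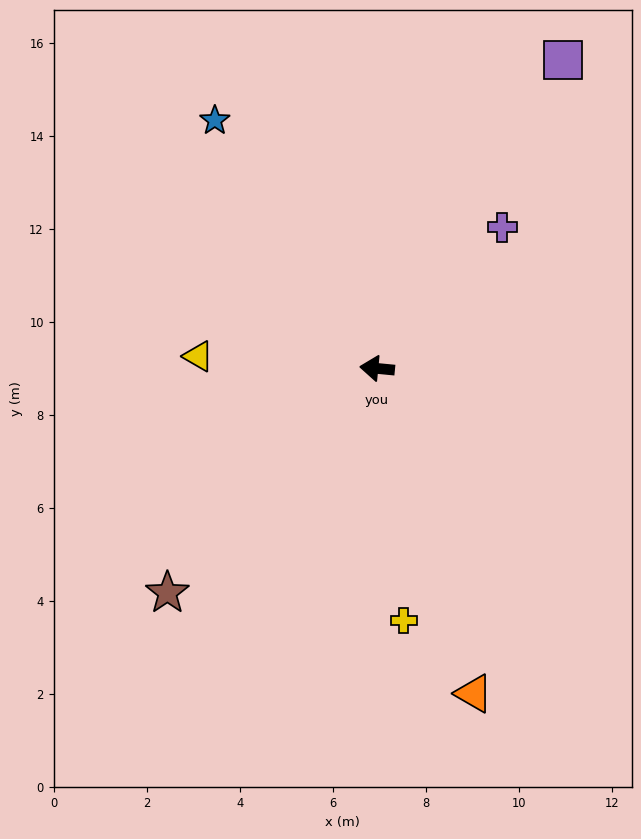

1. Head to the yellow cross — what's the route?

turn left 102°, forward 5.4 m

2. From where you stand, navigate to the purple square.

turn right 116°, forward 7.7 m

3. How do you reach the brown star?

turn left 52°, forward 6.6 m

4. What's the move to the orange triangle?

turn left 112°, forward 7.3 m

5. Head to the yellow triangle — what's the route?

forward 3.9 m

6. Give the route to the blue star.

turn right 51°, forward 6.4 m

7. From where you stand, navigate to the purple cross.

turn right 126°, forward 4.1 m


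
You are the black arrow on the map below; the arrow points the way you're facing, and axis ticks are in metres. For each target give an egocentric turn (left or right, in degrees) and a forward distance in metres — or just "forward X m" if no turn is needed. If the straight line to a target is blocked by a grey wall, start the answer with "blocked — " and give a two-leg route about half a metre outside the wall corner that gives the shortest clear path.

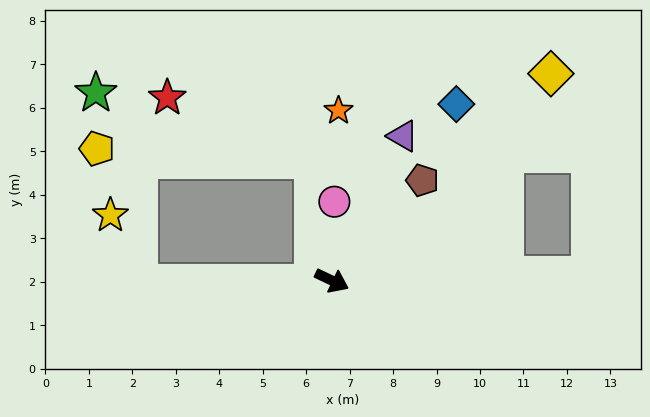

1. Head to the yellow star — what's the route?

blocked — turn right 154°, forward 4.4 m, then turn right 67°, forward 1.7 m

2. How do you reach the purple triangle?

turn left 89°, forward 3.7 m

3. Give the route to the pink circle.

turn left 114°, forward 1.8 m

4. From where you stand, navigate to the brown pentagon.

turn left 73°, forward 3.1 m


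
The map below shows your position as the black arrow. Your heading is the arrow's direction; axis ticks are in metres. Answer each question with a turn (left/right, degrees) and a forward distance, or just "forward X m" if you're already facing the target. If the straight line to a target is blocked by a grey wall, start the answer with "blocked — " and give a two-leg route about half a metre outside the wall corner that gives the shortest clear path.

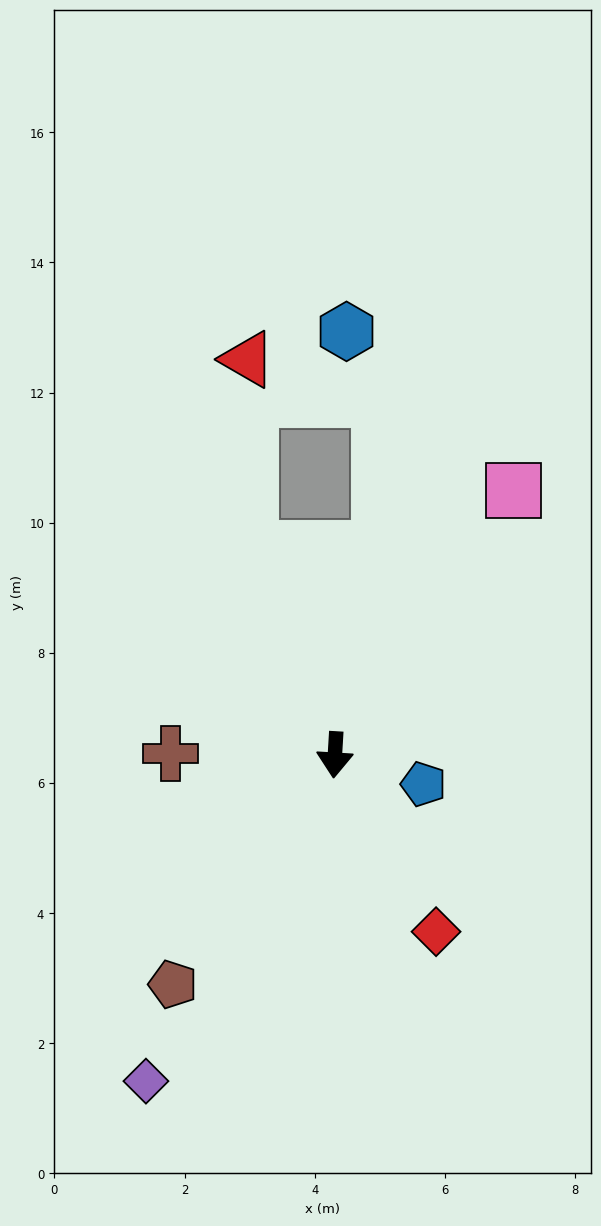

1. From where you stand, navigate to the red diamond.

turn left 33°, forward 3.1 m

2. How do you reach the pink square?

turn left 149°, forward 4.9 m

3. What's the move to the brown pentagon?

turn right 32°, forward 4.3 m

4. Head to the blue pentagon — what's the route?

turn left 75°, forward 1.4 m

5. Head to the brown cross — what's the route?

turn right 87°, forward 2.5 m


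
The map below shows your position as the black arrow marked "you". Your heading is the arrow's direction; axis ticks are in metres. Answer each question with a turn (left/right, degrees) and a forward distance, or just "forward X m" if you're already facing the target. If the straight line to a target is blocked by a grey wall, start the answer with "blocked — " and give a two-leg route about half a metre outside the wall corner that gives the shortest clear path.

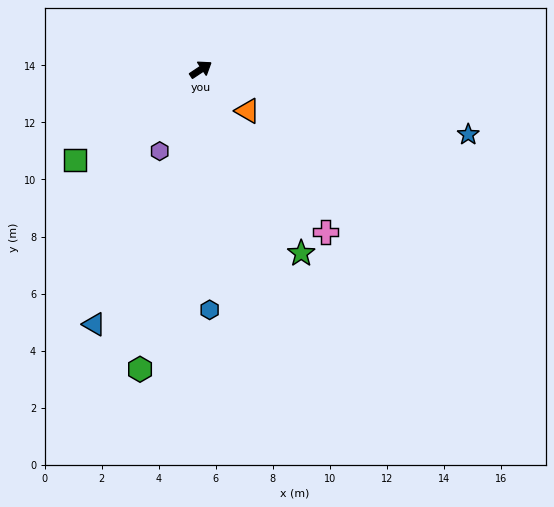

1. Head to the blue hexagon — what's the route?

turn right 122°, forward 8.4 m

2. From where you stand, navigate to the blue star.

turn right 47°, forward 9.6 m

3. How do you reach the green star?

turn right 95°, forward 7.3 m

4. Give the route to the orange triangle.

turn right 75°, forward 2.2 m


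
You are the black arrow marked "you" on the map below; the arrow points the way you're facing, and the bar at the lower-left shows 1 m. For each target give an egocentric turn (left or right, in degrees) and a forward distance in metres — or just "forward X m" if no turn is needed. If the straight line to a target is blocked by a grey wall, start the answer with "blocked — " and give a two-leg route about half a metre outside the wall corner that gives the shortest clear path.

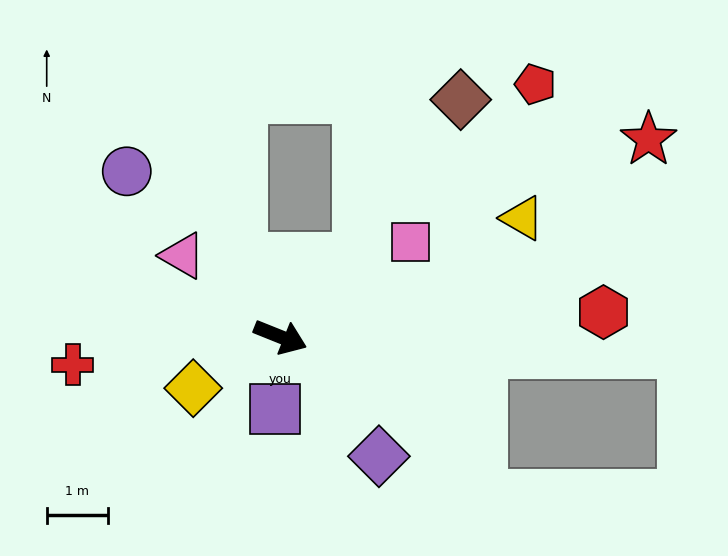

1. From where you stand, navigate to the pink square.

turn left 58°, forward 2.6 m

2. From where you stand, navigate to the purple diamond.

turn right 29°, forward 2.5 m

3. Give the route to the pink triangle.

turn left 162°, forward 2.1 m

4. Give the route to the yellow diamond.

turn right 128°, forward 1.7 m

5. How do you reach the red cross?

turn right 150°, forward 3.4 m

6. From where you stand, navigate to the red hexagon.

turn left 26°, forward 5.3 m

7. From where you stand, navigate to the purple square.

turn right 72°, forward 1.2 m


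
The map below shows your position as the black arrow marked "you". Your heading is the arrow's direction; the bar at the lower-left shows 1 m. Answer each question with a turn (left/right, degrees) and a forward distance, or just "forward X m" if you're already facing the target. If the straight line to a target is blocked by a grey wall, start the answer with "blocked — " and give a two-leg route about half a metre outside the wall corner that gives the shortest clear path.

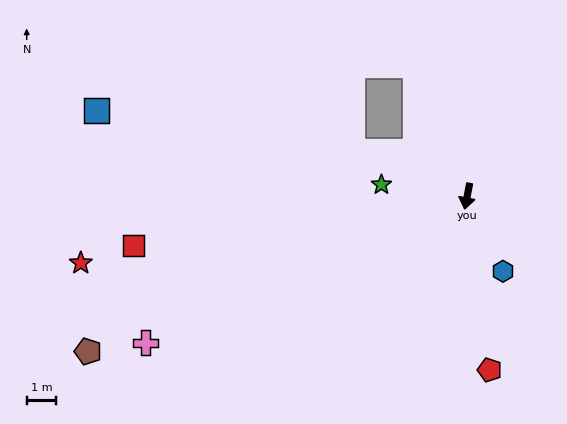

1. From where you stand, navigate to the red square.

turn right 71°, forward 11.4 m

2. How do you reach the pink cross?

turn right 55°, forward 12.0 m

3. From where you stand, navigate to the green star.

turn right 87°, forward 2.9 m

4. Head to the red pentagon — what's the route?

turn left 18°, forward 5.9 m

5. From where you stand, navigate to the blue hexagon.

turn left 36°, forward 2.8 m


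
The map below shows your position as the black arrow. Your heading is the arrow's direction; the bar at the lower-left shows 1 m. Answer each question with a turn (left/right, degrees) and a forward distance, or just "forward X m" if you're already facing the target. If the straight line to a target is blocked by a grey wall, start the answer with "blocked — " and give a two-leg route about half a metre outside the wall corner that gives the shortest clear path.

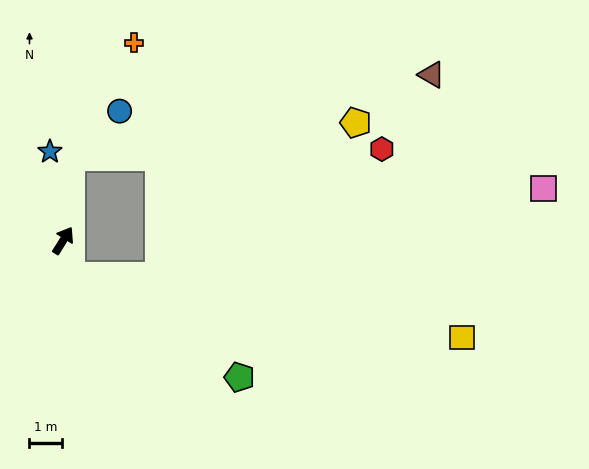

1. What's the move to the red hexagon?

blocked — turn left 26°, forward 2.6 m, then turn right 83°, forward 9.4 m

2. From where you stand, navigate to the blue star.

turn left 40°, forward 2.7 m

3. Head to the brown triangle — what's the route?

blocked — turn left 26°, forward 2.6 m, then turn right 71°, forward 11.2 m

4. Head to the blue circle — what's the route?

blocked — turn left 26°, forward 2.6 m, then turn right 41°, forward 2.0 m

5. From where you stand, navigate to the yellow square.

blocked — turn right 135°, forward 1.1 m, then turn left 68°, forward 12.0 m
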